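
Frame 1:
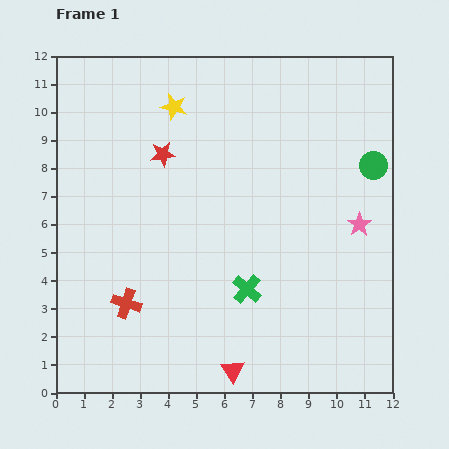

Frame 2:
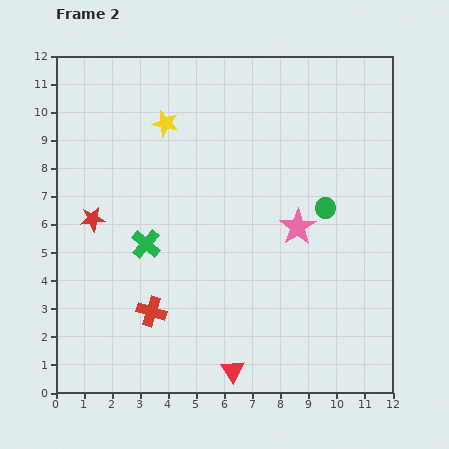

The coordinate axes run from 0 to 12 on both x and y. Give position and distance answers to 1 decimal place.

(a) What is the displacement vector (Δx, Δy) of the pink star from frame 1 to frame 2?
(-2.2, -0.1)

The pink star was at (10.8, 6.0) in frame 1 and (8.6, 5.9) in frame 2.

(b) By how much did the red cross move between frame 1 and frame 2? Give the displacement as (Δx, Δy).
(0.9, -0.3)

The red cross was at (2.5, 3.2) in frame 1 and (3.4, 2.9) in frame 2.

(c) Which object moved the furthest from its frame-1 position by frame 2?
the green cross

(moved 3.9; next 3.4)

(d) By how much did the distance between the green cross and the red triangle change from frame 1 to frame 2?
+2.6

Distance in frame 1: 2.9. Distance in frame 2: 5.5.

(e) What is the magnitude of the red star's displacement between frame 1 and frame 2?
3.4

The red star moved from (3.8, 8.5) to (1.3, 6.2), a distance of √(2.5² + 2.3²) ≈ 3.4.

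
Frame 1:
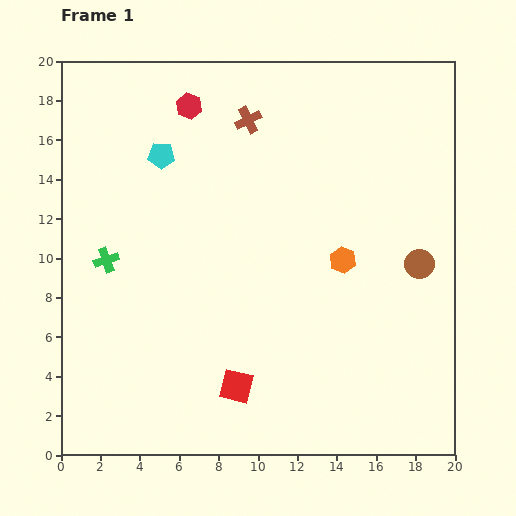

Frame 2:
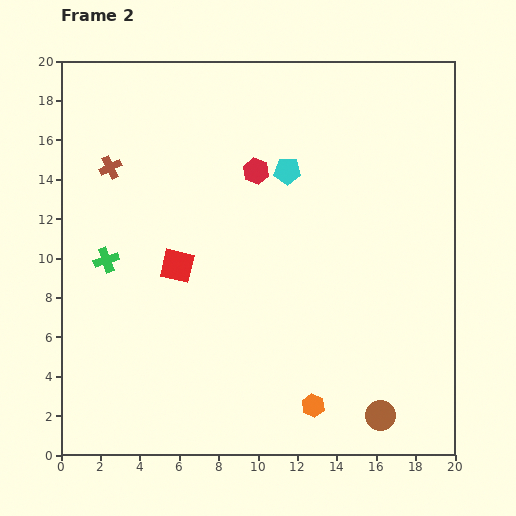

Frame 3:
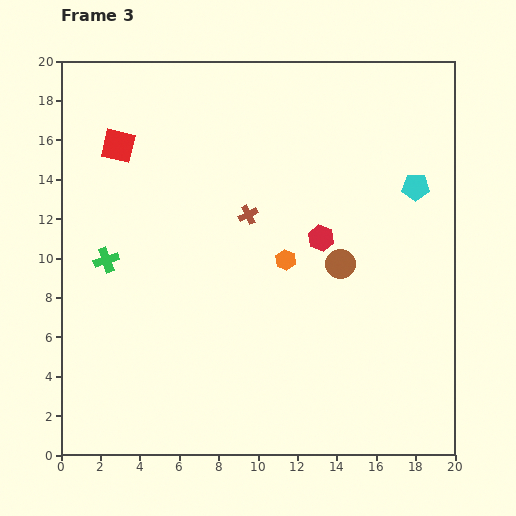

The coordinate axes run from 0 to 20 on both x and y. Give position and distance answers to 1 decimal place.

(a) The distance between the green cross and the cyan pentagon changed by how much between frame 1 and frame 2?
+4.2

Distance in frame 1: 6.0. Distance in frame 2: 10.2.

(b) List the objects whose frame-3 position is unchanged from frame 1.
the green cross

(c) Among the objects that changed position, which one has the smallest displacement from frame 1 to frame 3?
the orange hexagon

(moved 2.9)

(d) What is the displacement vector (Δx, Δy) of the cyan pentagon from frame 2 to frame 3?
(6.5, -0.8)

The cyan pentagon was at (11.5, 14.4) in frame 2 and (18.0, 13.6) in frame 3.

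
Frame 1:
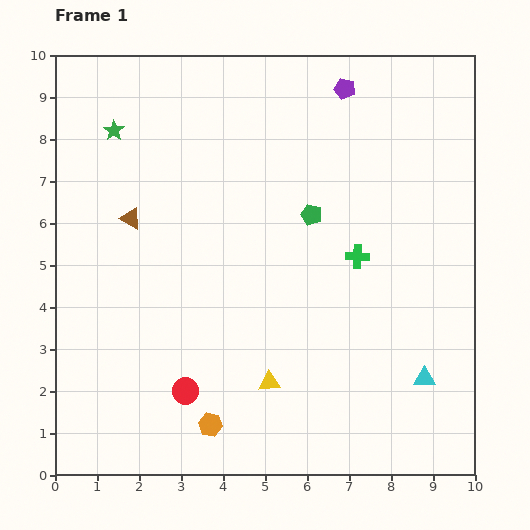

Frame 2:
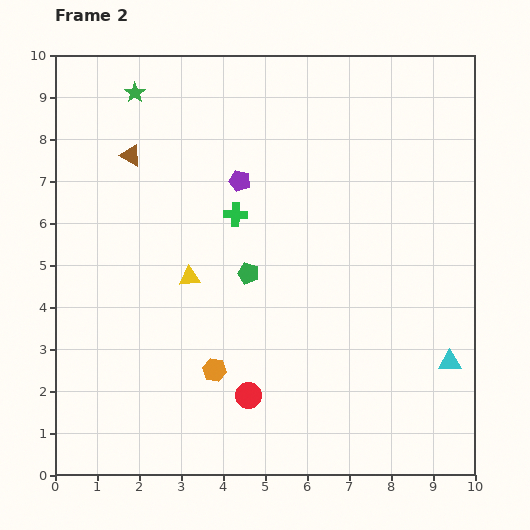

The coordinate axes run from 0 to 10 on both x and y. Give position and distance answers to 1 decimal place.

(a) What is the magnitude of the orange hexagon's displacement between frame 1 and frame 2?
1.3

The orange hexagon moved from (3.7, 1.2) to (3.8, 2.5), a distance of √(0.1² + 1.3²) ≈ 1.3.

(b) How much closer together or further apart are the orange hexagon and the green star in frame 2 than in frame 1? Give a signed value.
-0.5

Distance in frame 1: 7.4. Distance in frame 2: 6.9.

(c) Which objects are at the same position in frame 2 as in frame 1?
none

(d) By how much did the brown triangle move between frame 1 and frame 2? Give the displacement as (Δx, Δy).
(0.0, 1.5)

The brown triangle was at (1.8, 6.1) in frame 1 and (1.8, 7.6) in frame 2.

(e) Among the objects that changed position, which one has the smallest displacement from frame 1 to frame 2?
the cyan triangle

(moved 0.7)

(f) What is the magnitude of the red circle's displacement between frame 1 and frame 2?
1.5

The red circle moved from (3.1, 2.0) to (4.6, 1.9), a distance of √(1.5² + 0.1²) ≈ 1.5.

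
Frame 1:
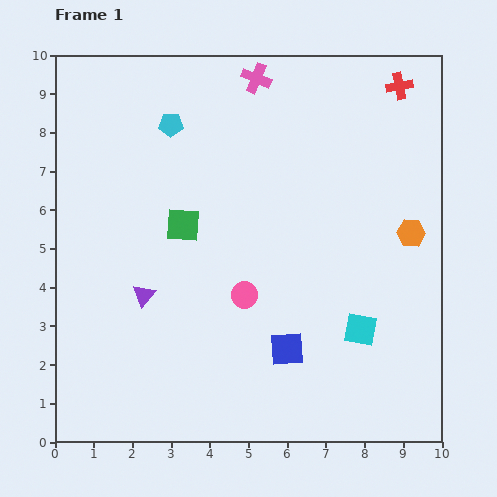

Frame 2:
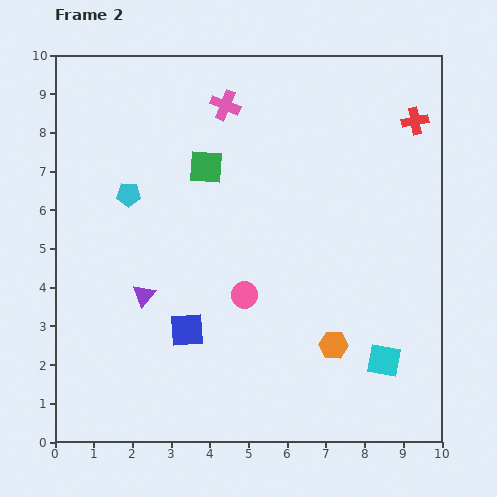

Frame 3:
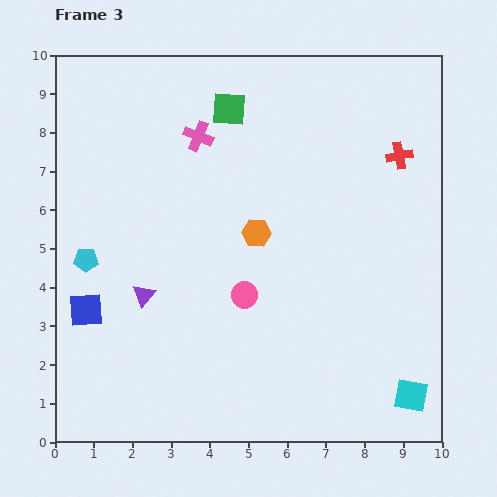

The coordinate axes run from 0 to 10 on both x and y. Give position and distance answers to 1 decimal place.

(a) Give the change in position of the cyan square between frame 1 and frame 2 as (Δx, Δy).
(0.6, -0.8)

The cyan square was at (7.9, 2.9) in frame 1 and (8.5, 2.1) in frame 2.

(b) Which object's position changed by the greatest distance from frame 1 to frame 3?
the blue square

(moved 5.3; next 4.1)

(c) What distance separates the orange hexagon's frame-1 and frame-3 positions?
4.0

The orange hexagon moved from (9.2, 5.4) to (5.2, 5.4), a distance of √(4.0² + 0.0²) ≈ 4.0.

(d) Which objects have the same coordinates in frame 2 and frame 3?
the pink circle, the purple triangle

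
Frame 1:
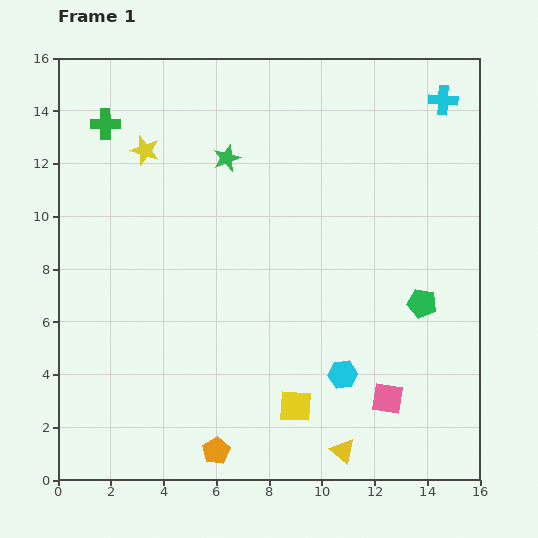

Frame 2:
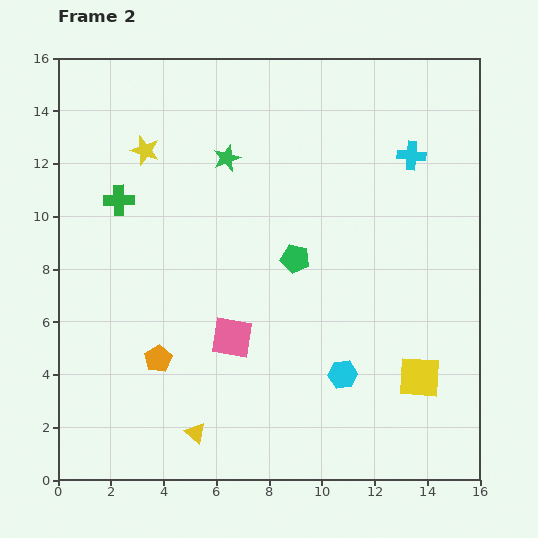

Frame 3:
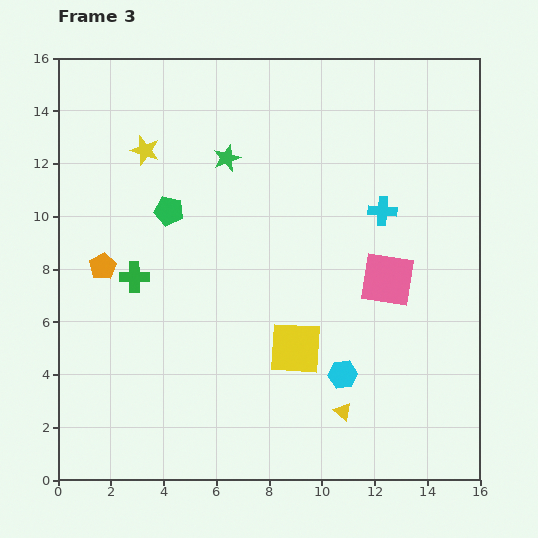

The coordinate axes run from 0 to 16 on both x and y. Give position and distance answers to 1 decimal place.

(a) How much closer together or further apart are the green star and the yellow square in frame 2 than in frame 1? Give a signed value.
+1.3

Distance in frame 1: 9.8. Distance in frame 2: 11.1.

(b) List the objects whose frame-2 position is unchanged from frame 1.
the yellow star, the cyan hexagon, the green star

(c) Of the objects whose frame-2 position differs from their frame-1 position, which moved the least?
the cyan cross

(moved 2.4)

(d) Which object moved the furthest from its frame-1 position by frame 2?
the pink square

(moved 6.3; next 5.6)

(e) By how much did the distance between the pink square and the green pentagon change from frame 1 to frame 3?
+4.9

Distance in frame 1: 3.8. Distance in frame 3: 8.7.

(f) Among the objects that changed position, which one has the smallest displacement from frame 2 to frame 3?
the cyan cross

(moved 2.4)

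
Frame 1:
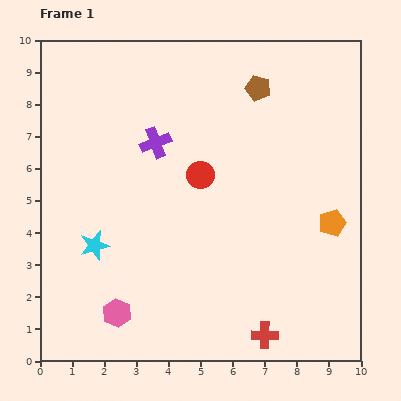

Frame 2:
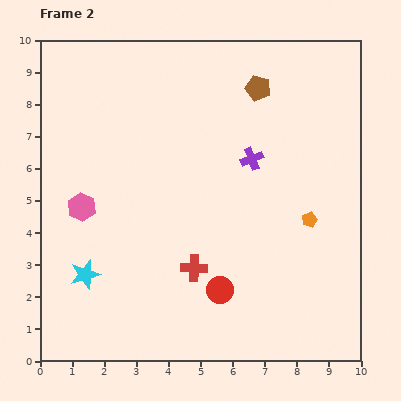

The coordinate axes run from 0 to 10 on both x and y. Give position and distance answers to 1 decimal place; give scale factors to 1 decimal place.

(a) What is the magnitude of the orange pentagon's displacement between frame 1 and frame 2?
0.7

The orange pentagon moved from (9.1, 4.3) to (8.4, 4.4), a distance of √(0.7² + 0.1²) ≈ 0.7.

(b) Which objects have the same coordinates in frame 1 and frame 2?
the brown pentagon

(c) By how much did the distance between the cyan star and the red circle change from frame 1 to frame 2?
+0.2

Distance in frame 1: 4.0. Distance in frame 2: 4.2.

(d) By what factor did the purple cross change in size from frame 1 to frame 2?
0.7×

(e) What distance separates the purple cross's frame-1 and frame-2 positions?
3.0

The purple cross moved from (3.6, 6.8) to (6.6, 6.3), a distance of √(3.0² + 0.5²) ≈ 3.0.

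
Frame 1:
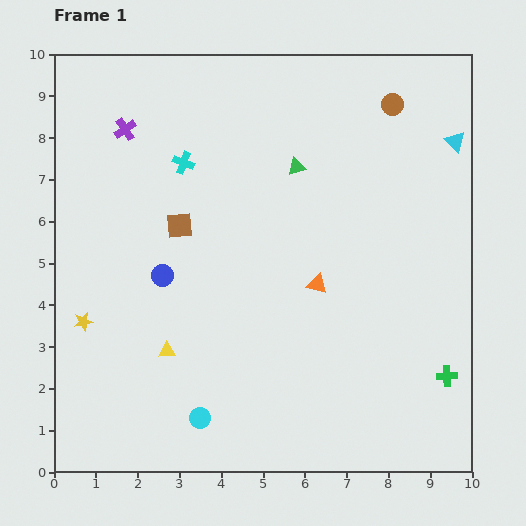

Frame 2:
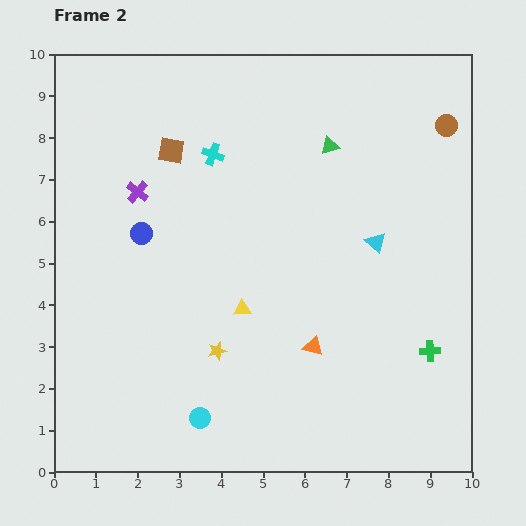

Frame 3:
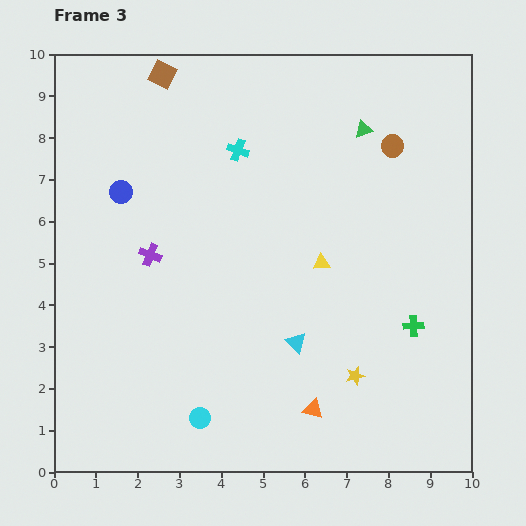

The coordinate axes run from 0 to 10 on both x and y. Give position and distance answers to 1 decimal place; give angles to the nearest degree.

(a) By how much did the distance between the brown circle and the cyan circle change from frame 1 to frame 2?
+0.4

Distance in frame 1: 8.8. Distance in frame 2: 9.2.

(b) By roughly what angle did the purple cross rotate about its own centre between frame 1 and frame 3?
35° counter-clockwise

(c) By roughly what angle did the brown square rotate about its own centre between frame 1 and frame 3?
33° clockwise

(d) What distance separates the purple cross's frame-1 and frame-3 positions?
3.1

The purple cross moved from (1.7, 8.2) to (2.3, 5.2), a distance of √(0.6² + 3.0²) ≈ 3.1.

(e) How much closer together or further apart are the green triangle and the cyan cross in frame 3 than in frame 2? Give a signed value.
+0.2

Distance in frame 2: 2.8. Distance in frame 3: 3.0.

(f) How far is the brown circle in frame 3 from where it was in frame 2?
1.4

The brown circle moved from (9.4, 8.3) to (8.1, 7.8), a distance of √(1.3² + 0.5²) ≈ 1.4.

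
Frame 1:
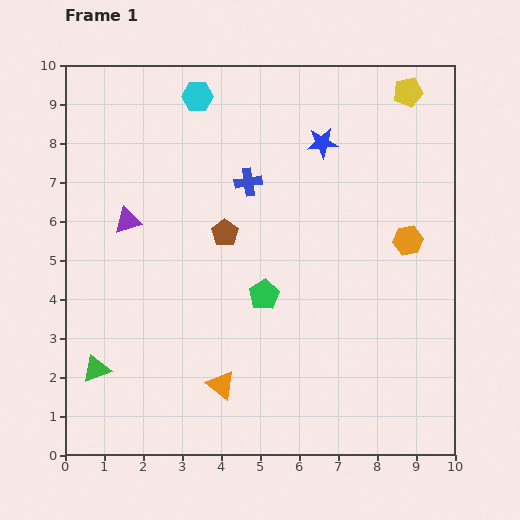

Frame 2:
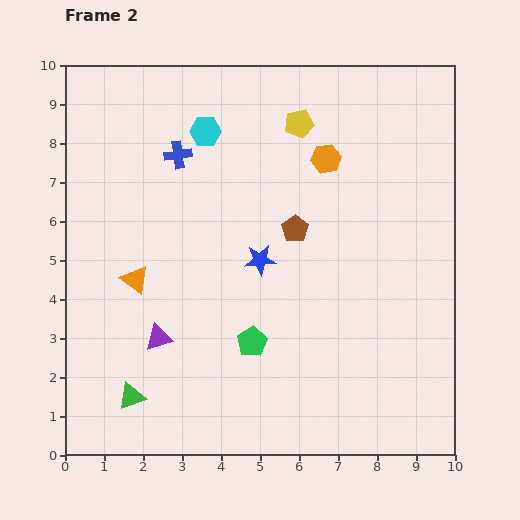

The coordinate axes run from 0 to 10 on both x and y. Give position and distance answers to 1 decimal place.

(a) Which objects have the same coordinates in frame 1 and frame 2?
none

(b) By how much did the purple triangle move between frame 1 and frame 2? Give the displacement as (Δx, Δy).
(0.8, -3.0)

The purple triangle was at (1.6, 6.0) in frame 1 and (2.4, 3.0) in frame 2.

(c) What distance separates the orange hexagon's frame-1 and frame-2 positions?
3.0

The orange hexagon moved from (8.8, 5.5) to (6.7, 7.6), a distance of √(2.1² + 2.1²) ≈ 3.0.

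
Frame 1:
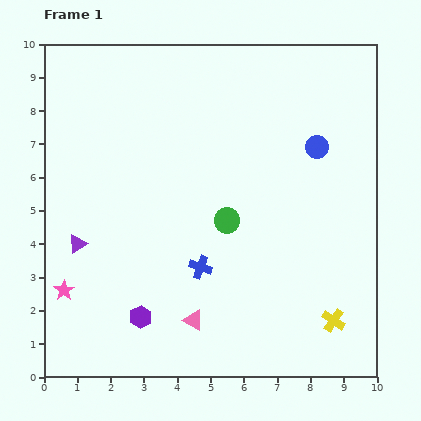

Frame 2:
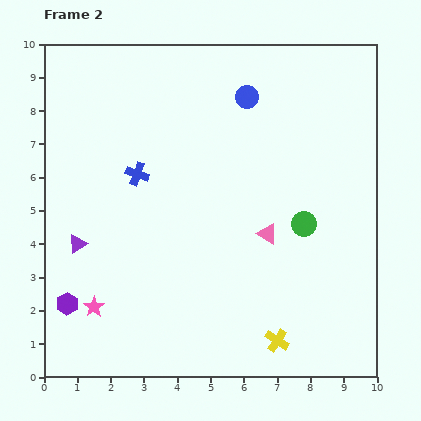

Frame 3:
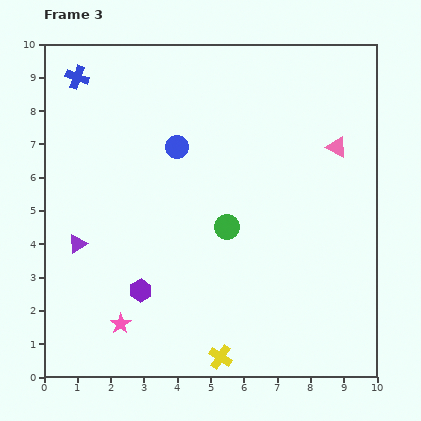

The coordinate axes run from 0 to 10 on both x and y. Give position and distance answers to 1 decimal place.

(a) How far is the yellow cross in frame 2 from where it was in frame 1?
1.8

The yellow cross moved from (8.7, 1.7) to (7.0, 1.1), a distance of √(1.7² + 0.6²) ≈ 1.8.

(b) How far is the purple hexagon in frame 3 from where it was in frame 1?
0.8

The purple hexagon moved from (2.9, 1.8) to (2.9, 2.6), a distance of √(0.0² + 0.8²) ≈ 0.8.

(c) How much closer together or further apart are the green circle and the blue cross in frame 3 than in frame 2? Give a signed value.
+1.2

Distance in frame 2: 5.2. Distance in frame 3: 6.4.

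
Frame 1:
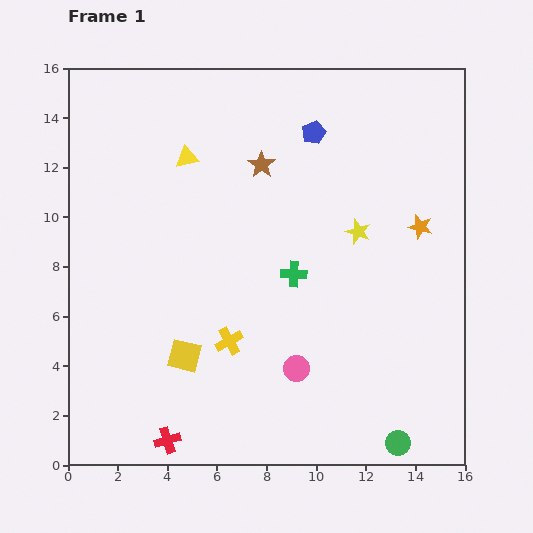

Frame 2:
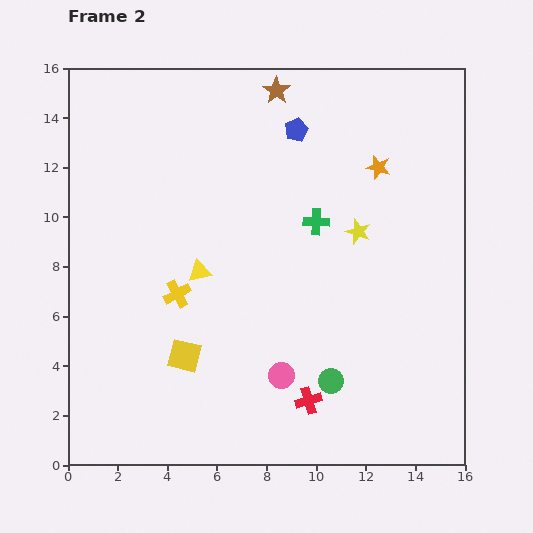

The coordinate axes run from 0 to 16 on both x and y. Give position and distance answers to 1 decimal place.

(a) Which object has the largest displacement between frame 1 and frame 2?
the red cross

(moved 5.9; next 4.6)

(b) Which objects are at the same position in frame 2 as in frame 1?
the yellow square, the yellow star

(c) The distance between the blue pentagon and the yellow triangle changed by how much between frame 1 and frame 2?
+1.7

Distance in frame 1: 5.2. Distance in frame 2: 6.9.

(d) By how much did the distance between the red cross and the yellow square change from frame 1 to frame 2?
+1.8

Distance in frame 1: 3.5. Distance in frame 2: 5.3.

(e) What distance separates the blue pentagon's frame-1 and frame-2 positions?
0.7

The blue pentagon moved from (9.9, 13.4) to (9.2, 13.5), a distance of √(0.7² + 0.1²) ≈ 0.7.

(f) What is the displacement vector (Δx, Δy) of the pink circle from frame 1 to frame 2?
(-0.6, -0.3)

The pink circle was at (9.2, 3.9) in frame 1 and (8.6, 3.6) in frame 2.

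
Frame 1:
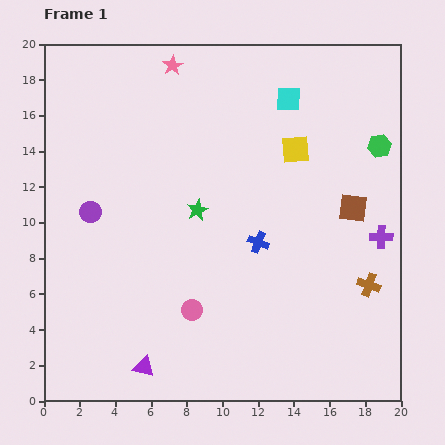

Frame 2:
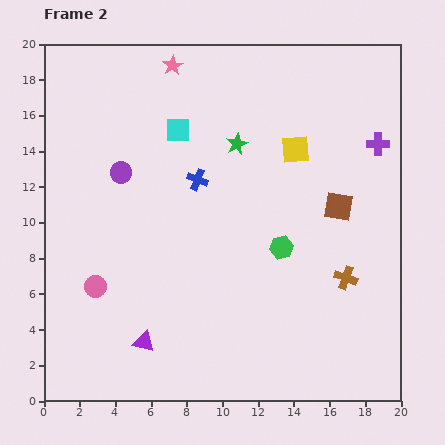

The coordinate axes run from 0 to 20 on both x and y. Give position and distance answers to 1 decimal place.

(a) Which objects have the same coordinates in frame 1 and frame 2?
the yellow square, the pink star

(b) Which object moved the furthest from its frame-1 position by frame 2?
the green hexagon

(moved 7.9; next 6.4)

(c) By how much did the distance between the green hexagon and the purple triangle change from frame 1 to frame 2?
-8.8

Distance in frame 1: 18.1. Distance in frame 2: 9.3.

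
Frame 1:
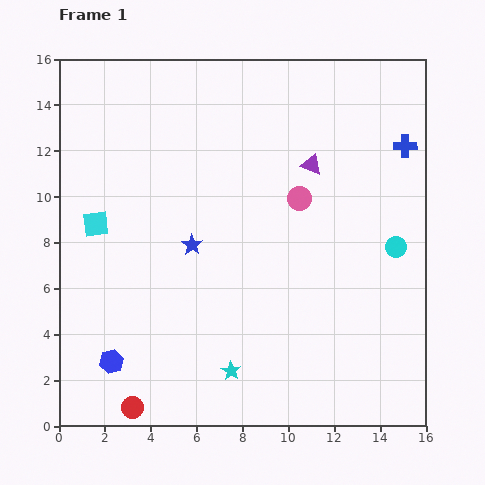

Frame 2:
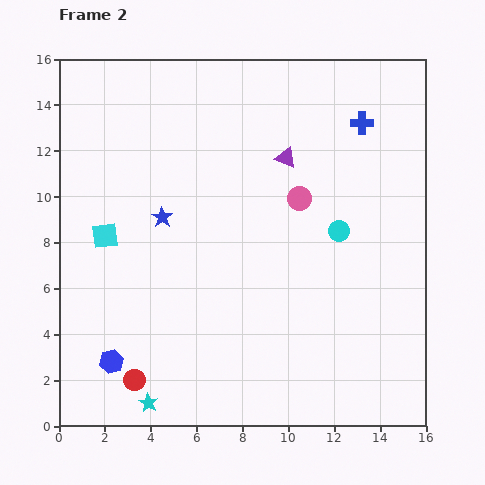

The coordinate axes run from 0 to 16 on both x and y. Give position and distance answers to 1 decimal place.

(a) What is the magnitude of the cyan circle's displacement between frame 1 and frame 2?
2.6

The cyan circle moved from (14.7, 7.8) to (12.2, 8.5), a distance of √(2.5² + 0.7²) ≈ 2.6.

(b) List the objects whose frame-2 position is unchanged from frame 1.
the blue hexagon, the pink circle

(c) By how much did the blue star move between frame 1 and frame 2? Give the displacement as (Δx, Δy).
(-1.3, 1.2)

The blue star was at (5.8, 7.9) in frame 1 and (4.5, 9.1) in frame 2.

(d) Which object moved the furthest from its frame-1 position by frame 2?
the cyan star

(moved 3.9; next 2.6)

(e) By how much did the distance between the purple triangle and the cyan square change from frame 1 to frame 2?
-1.2

Distance in frame 1: 9.8. Distance in frame 2: 8.6.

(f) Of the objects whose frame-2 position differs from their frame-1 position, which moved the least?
the cyan square

(moved 0.6)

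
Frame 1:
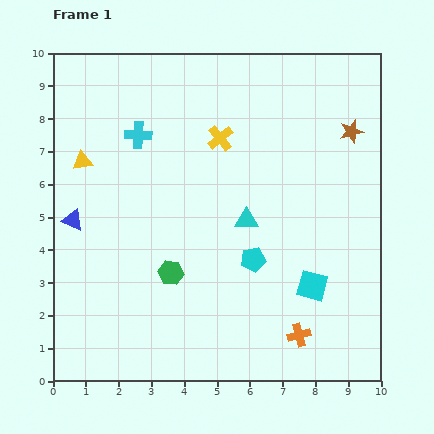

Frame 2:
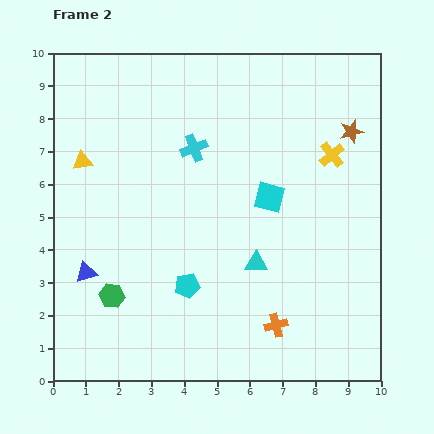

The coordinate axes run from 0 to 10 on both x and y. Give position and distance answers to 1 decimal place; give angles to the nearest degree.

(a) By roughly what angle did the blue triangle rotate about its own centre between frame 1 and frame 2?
39° counter-clockwise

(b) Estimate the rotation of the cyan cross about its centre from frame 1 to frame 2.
24° counter-clockwise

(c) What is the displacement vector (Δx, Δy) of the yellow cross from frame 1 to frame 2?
(3.4, -0.5)

The yellow cross was at (5.1, 7.4) in frame 1 and (8.5, 6.9) in frame 2.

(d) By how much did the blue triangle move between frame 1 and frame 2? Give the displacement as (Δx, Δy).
(0.4, -1.6)

The blue triangle was at (0.6, 4.9) in frame 1 and (1.0, 3.3) in frame 2.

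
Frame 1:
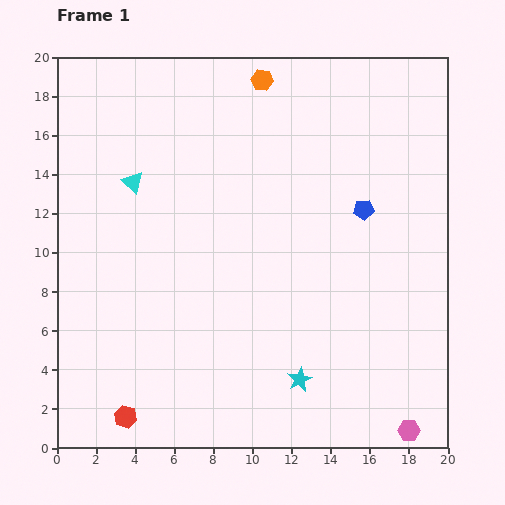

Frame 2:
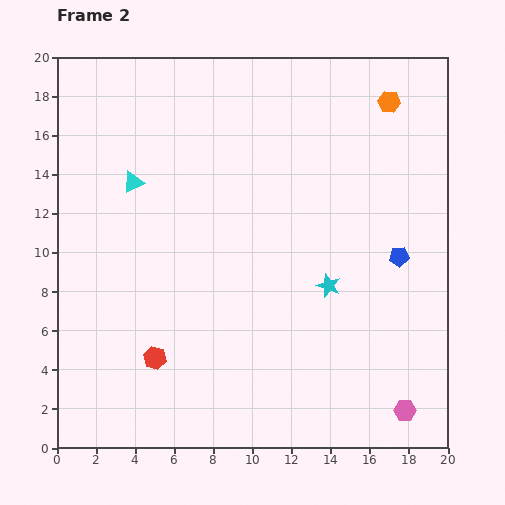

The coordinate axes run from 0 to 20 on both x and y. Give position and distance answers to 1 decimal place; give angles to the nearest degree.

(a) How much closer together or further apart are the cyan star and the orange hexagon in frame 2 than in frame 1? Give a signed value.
-5.5

Distance in frame 1: 15.4. Distance in frame 2: 9.9.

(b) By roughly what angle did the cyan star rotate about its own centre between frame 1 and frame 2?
24° counter-clockwise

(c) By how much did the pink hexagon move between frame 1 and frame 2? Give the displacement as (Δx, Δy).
(-0.2, 1.0)

The pink hexagon was at (18.0, 0.9) in frame 1 and (17.8, 1.9) in frame 2.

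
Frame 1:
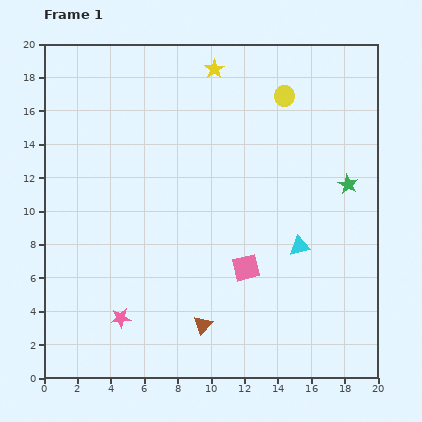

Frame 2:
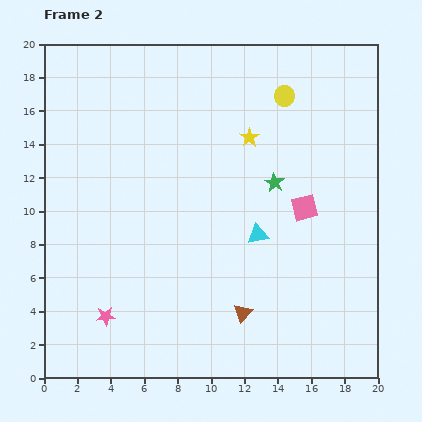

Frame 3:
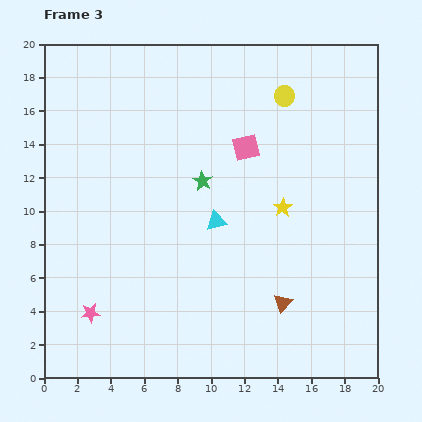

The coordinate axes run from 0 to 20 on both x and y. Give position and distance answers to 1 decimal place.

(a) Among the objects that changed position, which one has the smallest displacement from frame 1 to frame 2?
the pink star

(moved 0.9)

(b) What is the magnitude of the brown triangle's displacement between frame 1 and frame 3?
5.0

The brown triangle moved from (9.5, 3.2) to (14.3, 4.5), a distance of √(4.8² + 1.3²) ≈ 5.0.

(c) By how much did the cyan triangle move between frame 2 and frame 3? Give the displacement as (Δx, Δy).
(-2.5, 0.8)

The cyan triangle was at (12.8, 8.6) in frame 2 and (10.3, 9.4) in frame 3.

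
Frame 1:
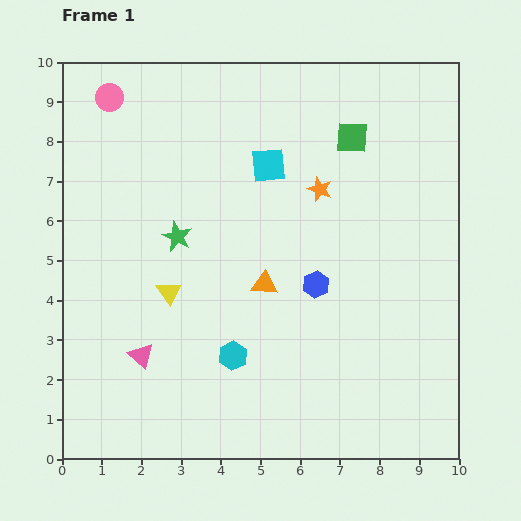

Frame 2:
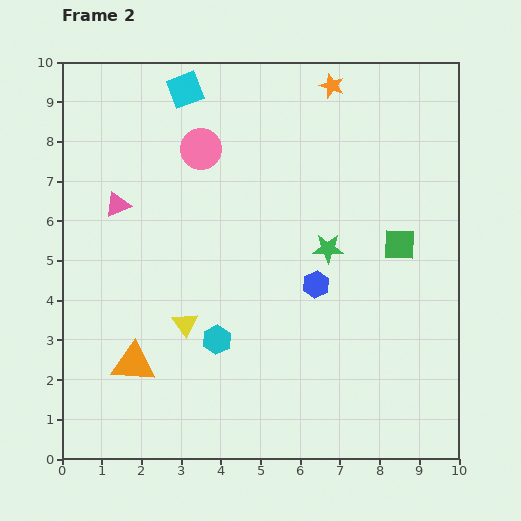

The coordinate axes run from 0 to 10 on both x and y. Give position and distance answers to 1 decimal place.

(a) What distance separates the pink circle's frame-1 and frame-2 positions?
2.6

The pink circle moved from (1.2, 9.1) to (3.5, 7.8), a distance of √(2.3² + 1.3²) ≈ 2.6.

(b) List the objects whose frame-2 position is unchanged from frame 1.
the blue hexagon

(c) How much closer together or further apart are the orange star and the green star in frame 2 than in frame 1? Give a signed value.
+0.3

Distance in frame 1: 3.8. Distance in frame 2: 4.1.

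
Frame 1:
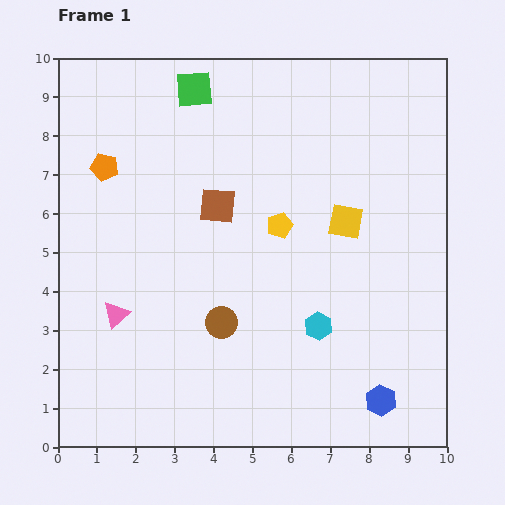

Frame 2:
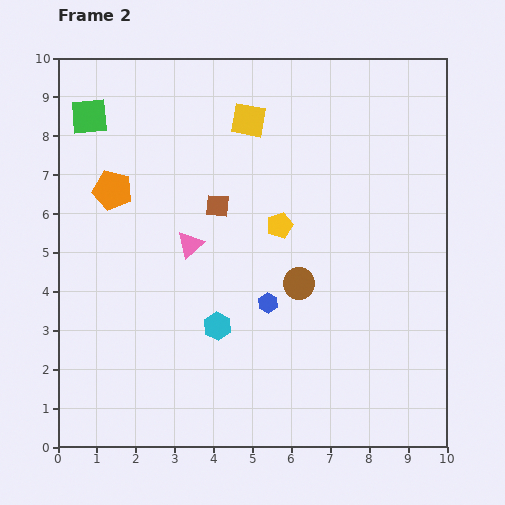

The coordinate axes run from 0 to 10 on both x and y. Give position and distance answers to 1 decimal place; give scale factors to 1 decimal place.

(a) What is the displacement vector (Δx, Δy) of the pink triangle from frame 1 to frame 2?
(1.9, 1.8)

The pink triangle was at (1.5, 3.4) in frame 1 and (3.4, 5.2) in frame 2.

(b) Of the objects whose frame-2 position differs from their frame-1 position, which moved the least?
the orange pentagon

(moved 0.6)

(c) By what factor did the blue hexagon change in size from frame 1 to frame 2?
0.7×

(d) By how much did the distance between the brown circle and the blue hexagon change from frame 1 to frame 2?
-3.7

Distance in frame 1: 4.6. Distance in frame 2: 0.9.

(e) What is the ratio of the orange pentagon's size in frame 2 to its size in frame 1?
1.4×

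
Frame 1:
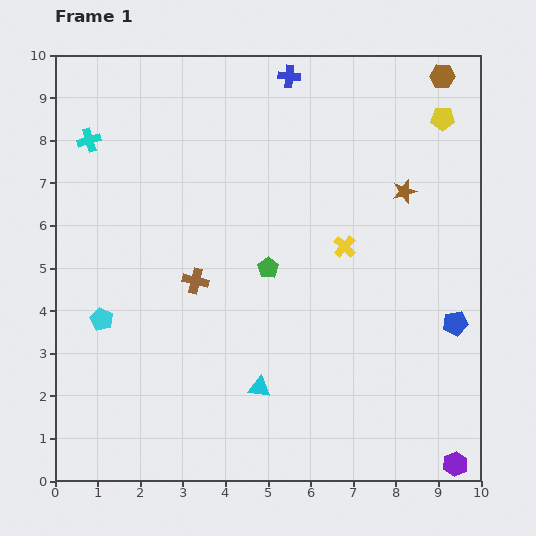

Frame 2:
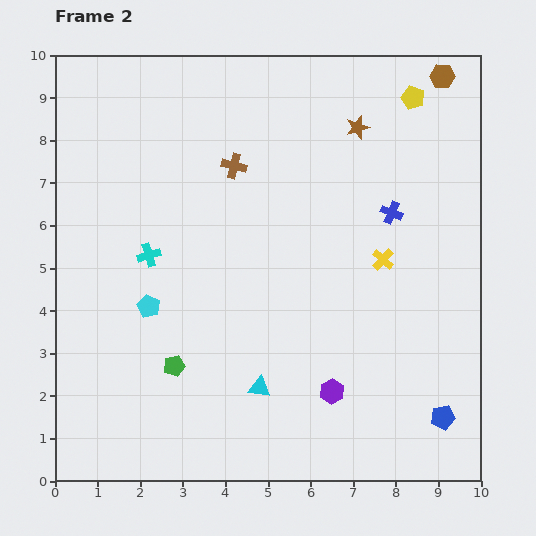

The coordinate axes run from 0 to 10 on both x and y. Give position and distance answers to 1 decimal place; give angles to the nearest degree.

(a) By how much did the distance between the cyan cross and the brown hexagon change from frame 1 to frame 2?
-0.3

Distance in frame 1: 8.4. Distance in frame 2: 8.1.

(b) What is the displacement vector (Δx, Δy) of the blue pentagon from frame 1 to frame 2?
(-0.3, -2.2)

The blue pentagon was at (9.4, 3.7) in frame 1 and (9.1, 1.5) in frame 2.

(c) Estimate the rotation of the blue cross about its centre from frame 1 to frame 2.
17° clockwise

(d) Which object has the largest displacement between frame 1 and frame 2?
the blue cross

(moved 4.0; next 3.4)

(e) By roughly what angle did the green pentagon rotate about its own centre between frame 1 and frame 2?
20° clockwise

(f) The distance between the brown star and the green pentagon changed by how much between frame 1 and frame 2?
+3.4

Distance in frame 1: 3.7. Distance in frame 2: 7.1.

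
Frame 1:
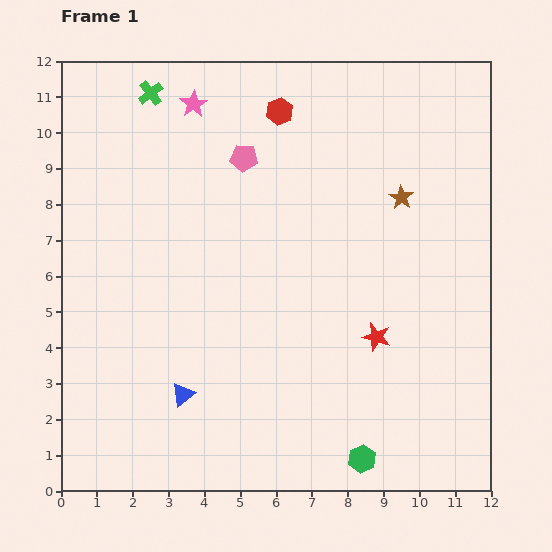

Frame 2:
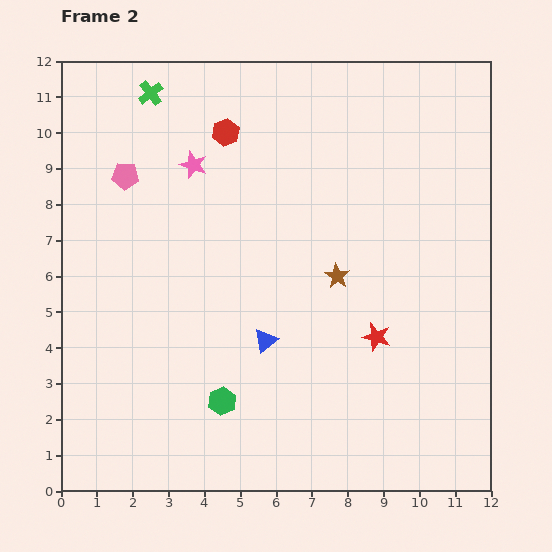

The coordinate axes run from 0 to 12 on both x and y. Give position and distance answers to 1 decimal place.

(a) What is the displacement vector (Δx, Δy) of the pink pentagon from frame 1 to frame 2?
(-3.3, -0.5)

The pink pentagon was at (5.1, 9.3) in frame 1 and (1.8, 8.8) in frame 2.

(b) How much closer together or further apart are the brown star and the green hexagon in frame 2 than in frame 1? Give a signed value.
-2.7

Distance in frame 1: 7.4. Distance in frame 2: 4.7.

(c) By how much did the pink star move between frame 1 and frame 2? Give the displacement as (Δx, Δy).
(0.0, -1.7)

The pink star was at (3.7, 10.8) in frame 1 and (3.7, 9.1) in frame 2.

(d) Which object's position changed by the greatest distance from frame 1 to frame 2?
the green hexagon

(moved 4.2; next 3.3)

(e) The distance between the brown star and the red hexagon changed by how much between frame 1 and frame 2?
+0.9

Distance in frame 1: 4.2. Distance in frame 2: 5.1.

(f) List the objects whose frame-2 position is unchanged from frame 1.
the red star, the green cross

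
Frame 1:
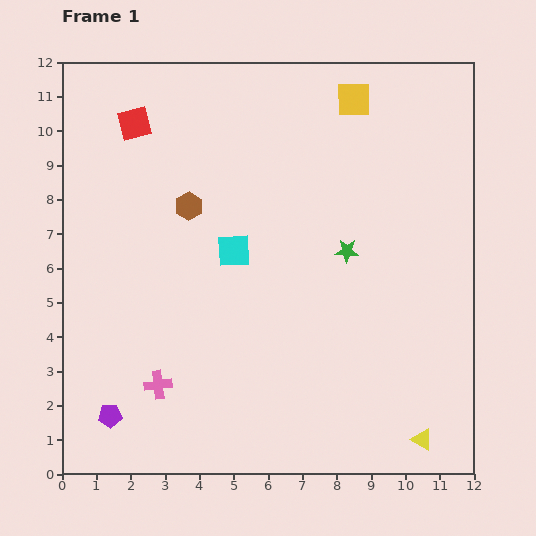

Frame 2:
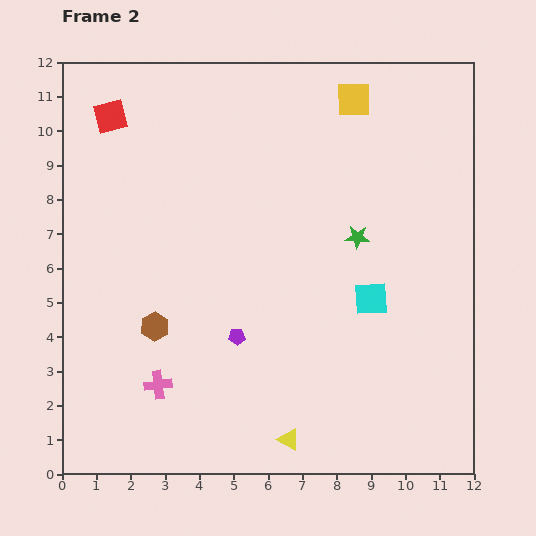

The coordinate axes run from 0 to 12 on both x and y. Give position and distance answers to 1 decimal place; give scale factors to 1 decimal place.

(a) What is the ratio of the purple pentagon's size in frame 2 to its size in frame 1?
0.7×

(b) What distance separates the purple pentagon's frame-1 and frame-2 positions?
4.4

The purple pentagon moved from (1.4, 1.7) to (5.1, 4.0), a distance of √(3.7² + 2.3²) ≈ 4.4.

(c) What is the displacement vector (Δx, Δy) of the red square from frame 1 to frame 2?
(-0.7, 0.2)

The red square was at (2.1, 10.2) in frame 1 and (1.4, 10.4) in frame 2.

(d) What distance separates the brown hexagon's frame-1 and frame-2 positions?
3.6

The brown hexagon moved from (3.7, 7.8) to (2.7, 4.3), a distance of √(1.0² + 3.5²) ≈ 3.6.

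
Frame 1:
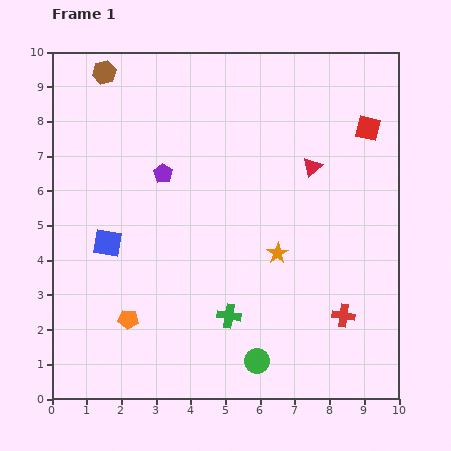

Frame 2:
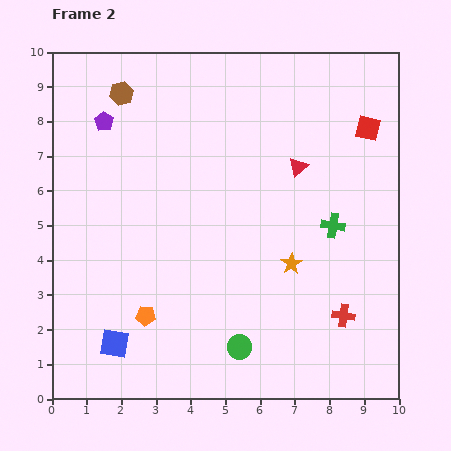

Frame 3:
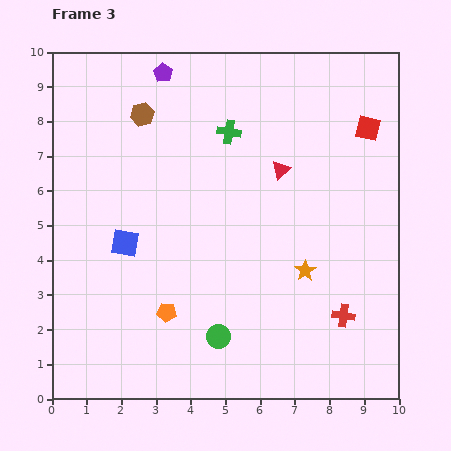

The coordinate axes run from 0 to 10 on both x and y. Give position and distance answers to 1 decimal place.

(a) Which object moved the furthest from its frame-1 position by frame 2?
the green cross

(moved 4.0; next 2.9)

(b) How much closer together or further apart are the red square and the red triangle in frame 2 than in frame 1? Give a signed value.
+0.4

Distance in frame 1: 1.9. Distance in frame 2: 2.3.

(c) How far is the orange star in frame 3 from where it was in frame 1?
0.9

The orange star moved from (6.5, 4.2) to (7.3, 3.7), a distance of √(0.8² + 0.5²) ≈ 0.9.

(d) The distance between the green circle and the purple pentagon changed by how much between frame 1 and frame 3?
+1.8

Distance in frame 1: 6.0. Distance in frame 3: 7.8.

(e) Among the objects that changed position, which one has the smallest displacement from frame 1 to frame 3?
the blue square

(moved 0.5)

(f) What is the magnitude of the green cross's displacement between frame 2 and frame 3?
4.0

The green cross moved from (8.1, 5.0) to (5.1, 7.7), a distance of √(3.0² + 2.7²) ≈ 4.0.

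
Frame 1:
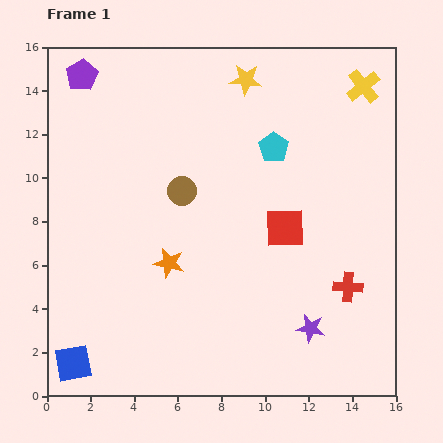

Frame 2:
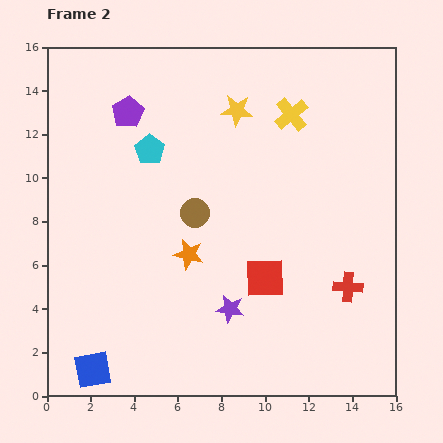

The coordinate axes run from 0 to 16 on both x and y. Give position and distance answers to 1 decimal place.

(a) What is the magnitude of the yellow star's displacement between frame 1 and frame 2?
1.5

The yellow star moved from (9.1, 14.5) to (8.7, 13.1), a distance of √(0.4² + 1.4²) ≈ 1.5.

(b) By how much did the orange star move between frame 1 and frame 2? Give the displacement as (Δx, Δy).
(0.9, 0.4)

The orange star was at (5.6, 6.1) in frame 1 and (6.5, 6.5) in frame 2.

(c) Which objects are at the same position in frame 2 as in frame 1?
the red cross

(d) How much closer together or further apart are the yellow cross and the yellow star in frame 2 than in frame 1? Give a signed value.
-2.9

Distance in frame 1: 5.4. Distance in frame 2: 2.5.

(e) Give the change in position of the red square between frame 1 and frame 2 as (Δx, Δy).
(-0.9, -2.3)

The red square was at (10.9, 7.7) in frame 1 and (10.0, 5.4) in frame 2.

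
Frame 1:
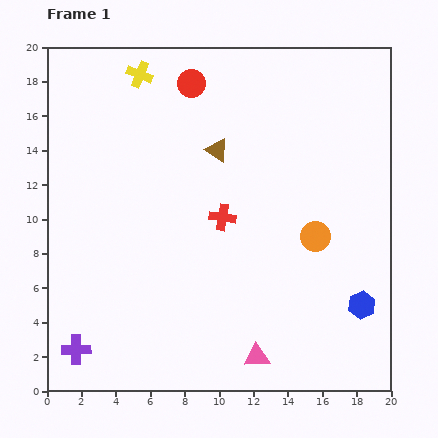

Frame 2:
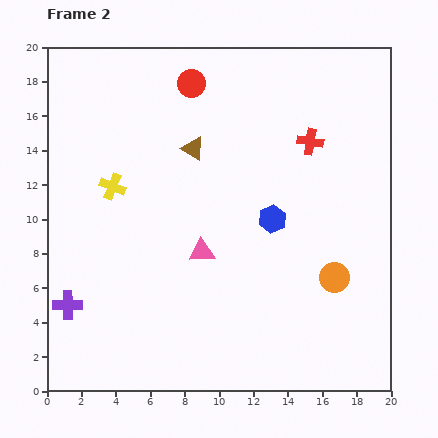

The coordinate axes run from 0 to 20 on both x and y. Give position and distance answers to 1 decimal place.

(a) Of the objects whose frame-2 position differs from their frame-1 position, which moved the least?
the brown triangle

(moved 1.4)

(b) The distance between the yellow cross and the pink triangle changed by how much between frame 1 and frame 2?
-11.4

Distance in frame 1: 17.8. Distance in frame 2: 6.4.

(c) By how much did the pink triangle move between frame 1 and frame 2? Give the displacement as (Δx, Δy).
(-3.2, 6.1)

The pink triangle was at (12.2, 2.0) in frame 1 and (9.0, 8.1) in frame 2.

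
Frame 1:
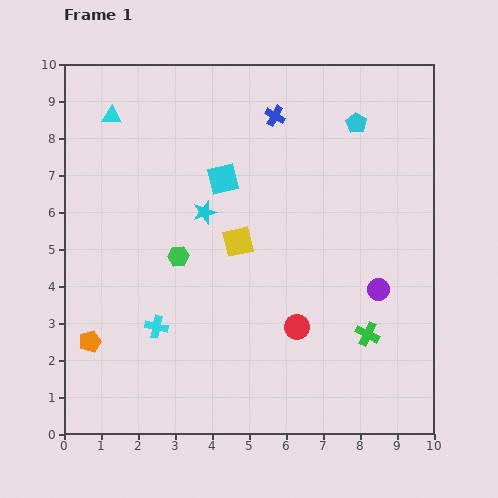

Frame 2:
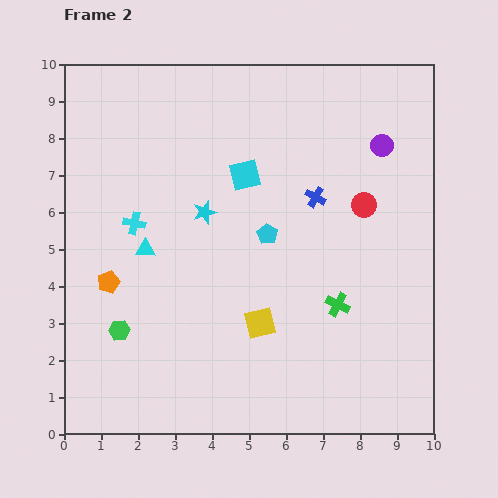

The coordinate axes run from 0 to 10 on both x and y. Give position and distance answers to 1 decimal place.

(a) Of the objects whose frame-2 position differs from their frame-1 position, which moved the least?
the cyan square

(moved 0.6)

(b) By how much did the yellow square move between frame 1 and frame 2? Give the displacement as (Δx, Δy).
(0.6, -2.2)

The yellow square was at (4.7, 5.2) in frame 1 and (5.3, 3.0) in frame 2.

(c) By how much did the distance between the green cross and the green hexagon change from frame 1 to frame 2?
+0.4

Distance in frame 1: 5.5. Distance in frame 2: 5.9.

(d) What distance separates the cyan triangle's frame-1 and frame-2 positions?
3.7

The cyan triangle moved from (1.3, 8.6) to (2.2, 5.0), a distance of √(0.9² + 3.6²) ≈ 3.7.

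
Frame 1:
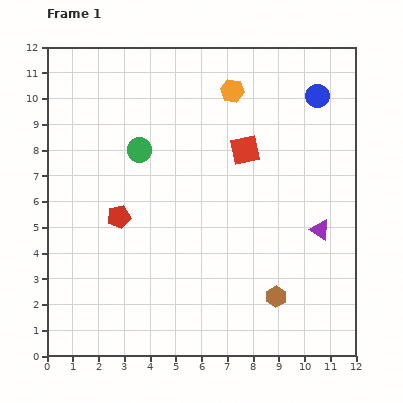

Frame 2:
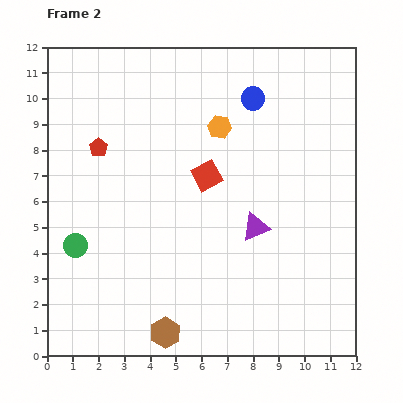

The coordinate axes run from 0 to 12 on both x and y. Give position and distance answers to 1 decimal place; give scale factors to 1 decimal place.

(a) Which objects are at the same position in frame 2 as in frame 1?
none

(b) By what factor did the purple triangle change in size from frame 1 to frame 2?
1.4×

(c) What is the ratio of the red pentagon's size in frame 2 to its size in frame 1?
0.8×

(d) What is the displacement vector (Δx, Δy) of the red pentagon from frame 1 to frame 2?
(-0.8, 2.7)

The red pentagon was at (2.8, 5.4) in frame 1 and (2.0, 8.1) in frame 2.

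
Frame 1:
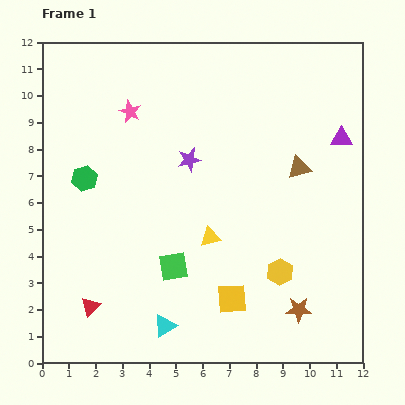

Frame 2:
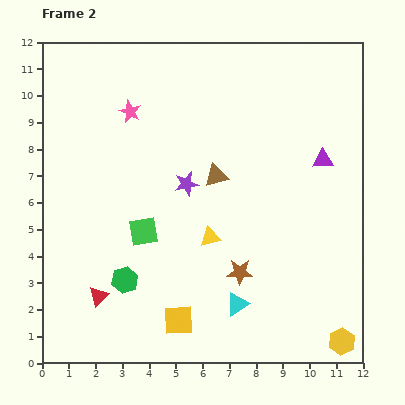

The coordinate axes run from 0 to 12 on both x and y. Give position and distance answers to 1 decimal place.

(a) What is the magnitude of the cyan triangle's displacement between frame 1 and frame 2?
2.8

The cyan triangle moved from (4.6, 1.4) to (7.3, 2.2), a distance of √(2.7² + 0.8²) ≈ 2.8.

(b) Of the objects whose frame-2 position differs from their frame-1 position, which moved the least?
the red triangle

(moved 0.5)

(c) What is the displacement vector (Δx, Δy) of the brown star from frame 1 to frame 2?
(-2.2, 1.4)

The brown star was at (9.6, 2.0) in frame 1 and (7.4, 3.4) in frame 2.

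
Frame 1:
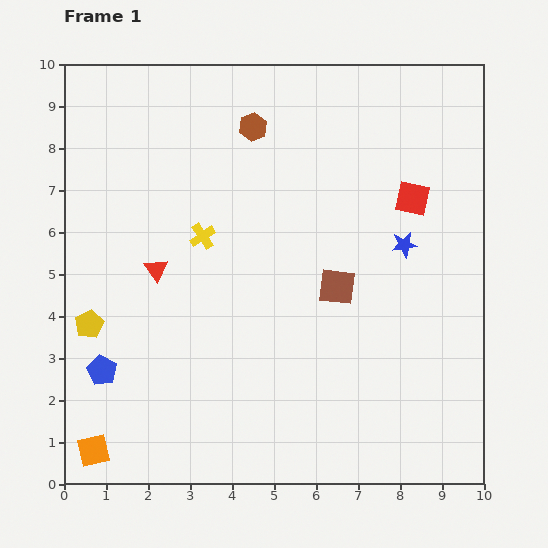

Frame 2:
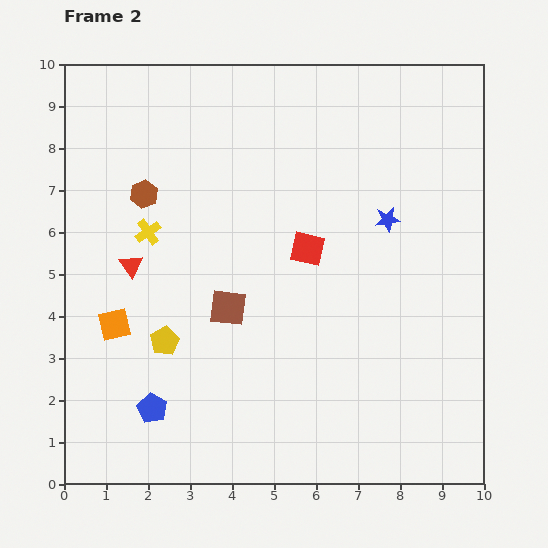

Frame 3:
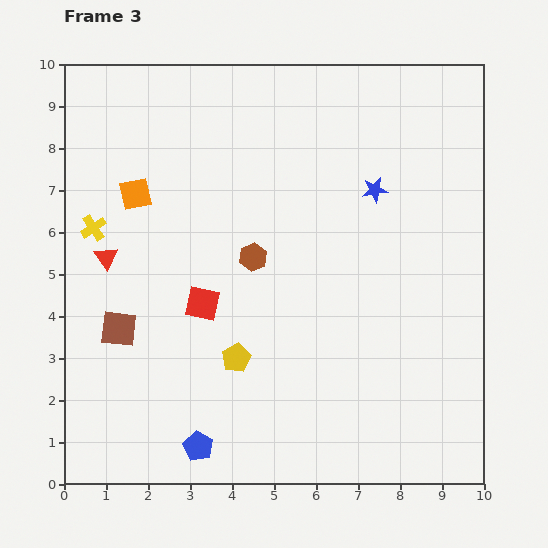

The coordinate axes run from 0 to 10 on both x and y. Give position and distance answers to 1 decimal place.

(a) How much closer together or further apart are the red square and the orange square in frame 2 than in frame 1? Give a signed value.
-4.8

Distance in frame 1: 9.7. Distance in frame 2: 4.9.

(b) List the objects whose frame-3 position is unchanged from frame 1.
none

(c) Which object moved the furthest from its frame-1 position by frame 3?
the orange square

(moved 6.2; next 5.6)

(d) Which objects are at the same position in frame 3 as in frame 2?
none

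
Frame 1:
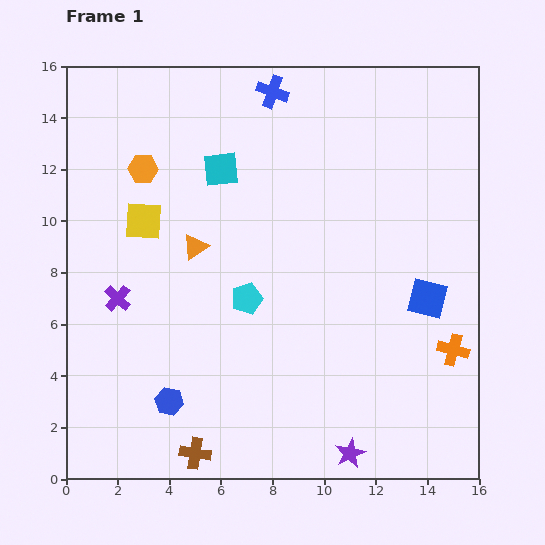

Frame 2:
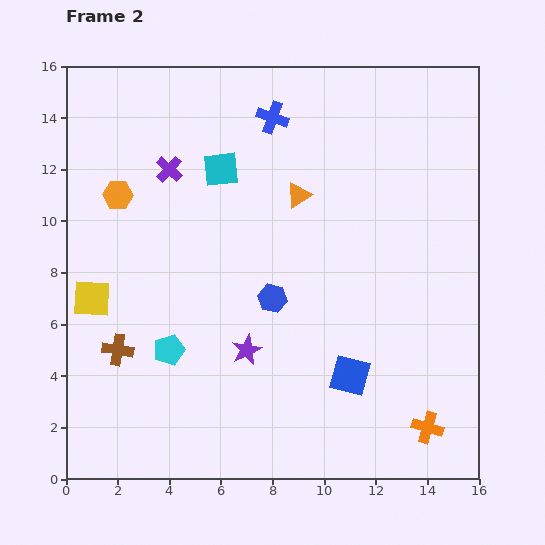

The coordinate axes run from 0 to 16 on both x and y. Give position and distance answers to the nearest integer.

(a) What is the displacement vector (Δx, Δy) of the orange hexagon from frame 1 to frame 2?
(-1, -1)

The orange hexagon was at (3, 12) in frame 1 and (2, 11) in frame 2.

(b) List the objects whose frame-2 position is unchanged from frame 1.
the cyan square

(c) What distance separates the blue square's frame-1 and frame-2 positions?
4

The blue square moved from (14, 7) to (11, 4), a distance of √(3² + 3²) ≈ 4.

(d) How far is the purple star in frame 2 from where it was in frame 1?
6

The purple star moved from (11, 1) to (7, 5), a distance of √(4² + 4²) ≈ 6.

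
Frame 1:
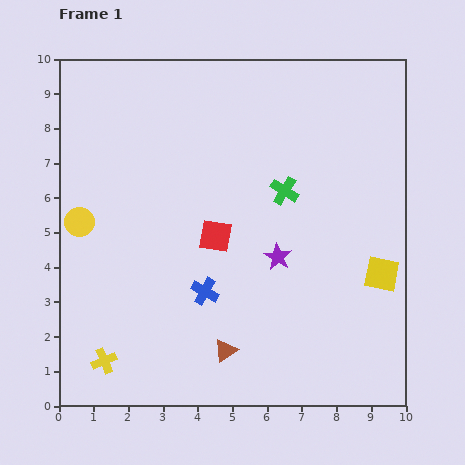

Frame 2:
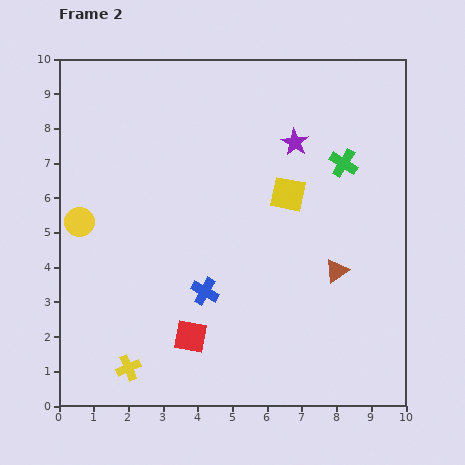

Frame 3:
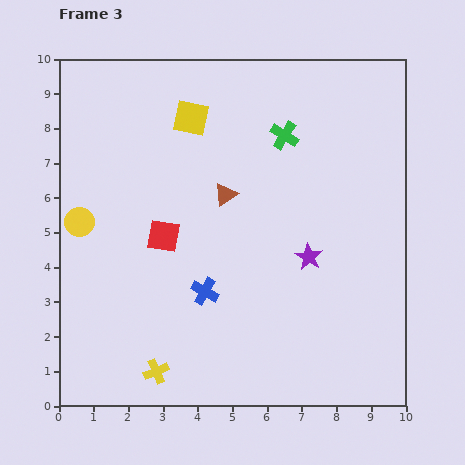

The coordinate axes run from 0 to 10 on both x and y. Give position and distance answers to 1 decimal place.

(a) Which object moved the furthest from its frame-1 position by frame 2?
the brown triangle

(moved 3.9; next 3.5)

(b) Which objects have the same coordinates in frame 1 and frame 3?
the blue cross, the yellow circle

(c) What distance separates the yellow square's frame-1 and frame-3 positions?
7.1

The yellow square moved from (9.3, 3.8) to (3.8, 8.3), a distance of √(5.5² + 4.5²) ≈ 7.1.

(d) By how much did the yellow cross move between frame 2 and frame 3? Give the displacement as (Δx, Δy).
(0.8, -0.1)

The yellow cross was at (2.0, 1.1) in frame 2 and (2.8, 1.0) in frame 3.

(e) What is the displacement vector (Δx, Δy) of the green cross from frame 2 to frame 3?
(-1.7, 0.8)

The green cross was at (8.2, 7.0) in frame 2 and (6.5, 7.8) in frame 3.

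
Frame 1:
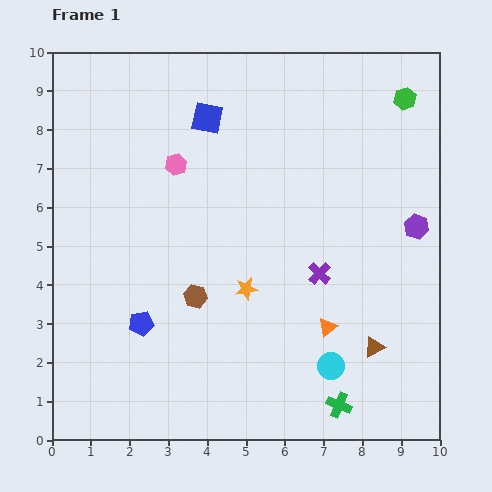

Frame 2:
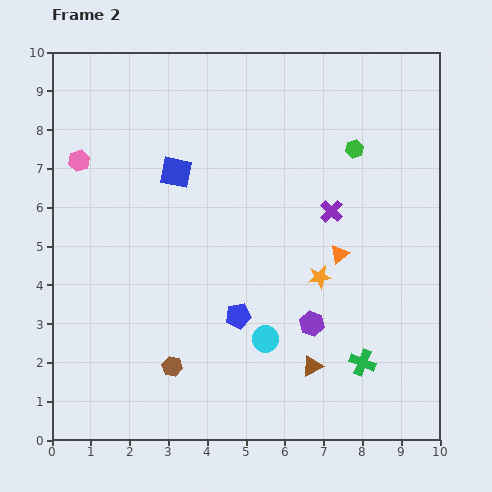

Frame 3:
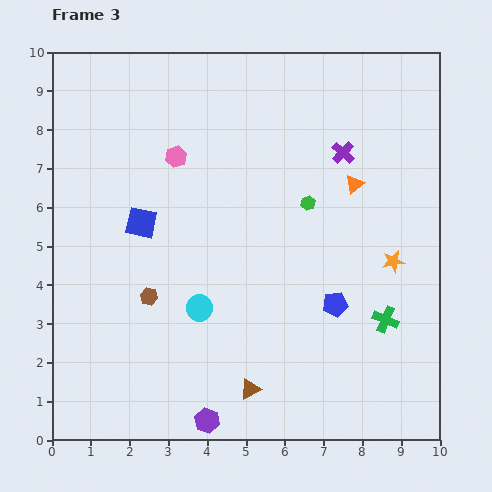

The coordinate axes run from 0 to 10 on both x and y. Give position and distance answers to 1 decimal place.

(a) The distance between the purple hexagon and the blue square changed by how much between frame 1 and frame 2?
-0.9

Distance in frame 1: 6.1. Distance in frame 2: 5.2.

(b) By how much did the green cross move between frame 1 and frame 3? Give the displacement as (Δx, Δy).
(1.2, 2.2)

The green cross was at (7.4, 0.9) in frame 1 and (8.6, 3.1) in frame 3.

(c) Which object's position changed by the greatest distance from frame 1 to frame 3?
the purple hexagon

(moved 7.4; next 5.0)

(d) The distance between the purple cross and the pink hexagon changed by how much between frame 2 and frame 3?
-2.3

Distance in frame 2: 6.6. Distance in frame 3: 4.3.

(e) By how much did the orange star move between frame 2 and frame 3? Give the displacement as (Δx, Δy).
(1.9, 0.4)

The orange star was at (6.9, 4.2) in frame 2 and (8.8, 4.6) in frame 3.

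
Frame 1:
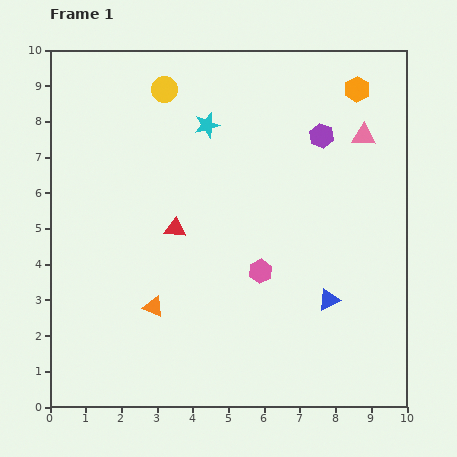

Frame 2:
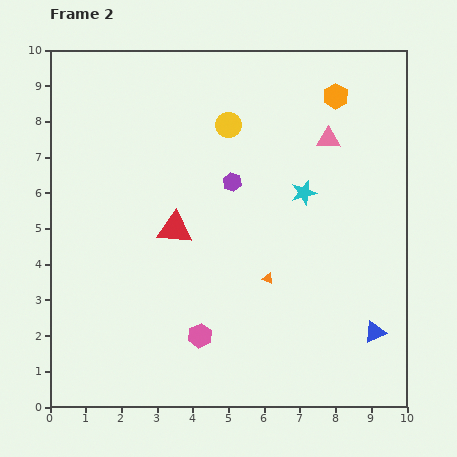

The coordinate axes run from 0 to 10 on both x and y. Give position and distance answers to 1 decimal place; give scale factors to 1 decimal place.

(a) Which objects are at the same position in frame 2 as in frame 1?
the red triangle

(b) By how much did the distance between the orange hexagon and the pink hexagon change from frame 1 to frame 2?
+1.9

Distance in frame 1: 5.8. Distance in frame 2: 7.7.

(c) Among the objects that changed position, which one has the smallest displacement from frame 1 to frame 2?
the orange hexagon

(moved 0.6)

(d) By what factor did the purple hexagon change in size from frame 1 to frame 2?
0.8×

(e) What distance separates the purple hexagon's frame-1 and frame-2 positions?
2.8

The purple hexagon moved from (7.6, 7.6) to (5.1, 6.3), a distance of √(2.5² + 1.3²) ≈ 2.8.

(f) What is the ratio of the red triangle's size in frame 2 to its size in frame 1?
1.6×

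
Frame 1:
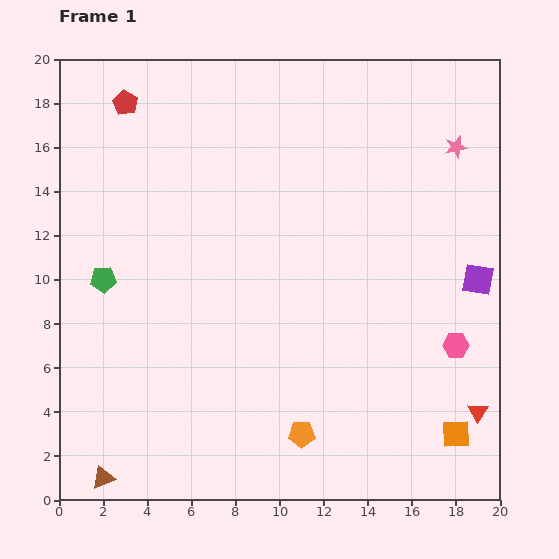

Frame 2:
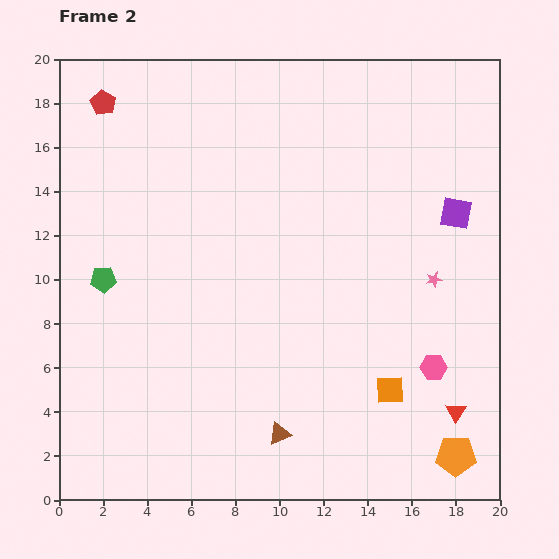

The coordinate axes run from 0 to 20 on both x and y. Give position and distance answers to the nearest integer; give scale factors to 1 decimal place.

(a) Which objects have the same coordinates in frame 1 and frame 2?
the green pentagon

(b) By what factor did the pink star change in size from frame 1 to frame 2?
0.7×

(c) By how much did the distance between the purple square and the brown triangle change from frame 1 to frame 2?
-6

Distance in frame 1: 19. Distance in frame 2: 13.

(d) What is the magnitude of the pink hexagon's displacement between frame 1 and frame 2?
1

The pink hexagon moved from (18, 7) to (17, 6), a distance of √(1² + 1²) ≈ 1.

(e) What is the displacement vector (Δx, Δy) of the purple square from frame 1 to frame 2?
(-1, 3)

The purple square was at (19, 10) in frame 1 and (18, 13) in frame 2.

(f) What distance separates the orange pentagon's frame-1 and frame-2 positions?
7

The orange pentagon moved from (11, 3) to (18, 2), a distance of √(7² + 1²) ≈ 7.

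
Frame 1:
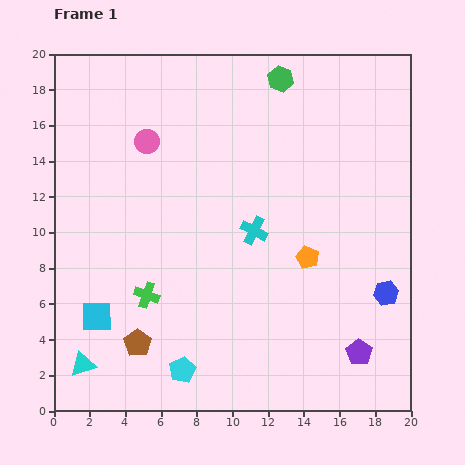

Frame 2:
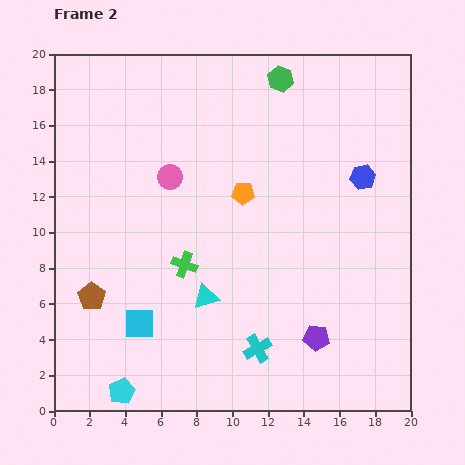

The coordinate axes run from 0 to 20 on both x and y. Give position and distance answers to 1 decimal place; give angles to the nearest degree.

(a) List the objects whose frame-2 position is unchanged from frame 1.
the green hexagon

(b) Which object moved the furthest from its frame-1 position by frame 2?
the cyan triangle

(moved 7.9; next 6.6)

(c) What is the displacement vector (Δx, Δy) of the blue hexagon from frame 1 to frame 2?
(-1.3, 6.5)

The blue hexagon was at (18.6, 6.6) in frame 1 and (17.3, 13.1) in frame 2.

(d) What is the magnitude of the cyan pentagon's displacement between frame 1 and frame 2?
3.6

The cyan pentagon moved from (7.2, 2.3) to (3.8, 1.1), a distance of √(3.4² + 1.2²) ≈ 3.6.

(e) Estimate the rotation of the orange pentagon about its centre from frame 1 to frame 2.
22° counter-clockwise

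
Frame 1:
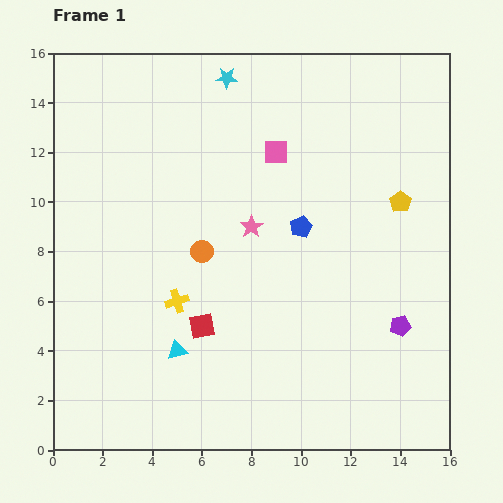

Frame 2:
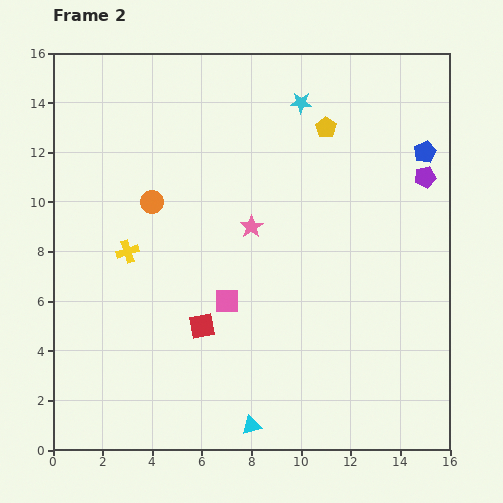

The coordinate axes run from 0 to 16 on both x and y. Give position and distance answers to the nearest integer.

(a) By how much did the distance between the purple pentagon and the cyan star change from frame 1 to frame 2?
-6

Distance in frame 1: 12. Distance in frame 2: 6.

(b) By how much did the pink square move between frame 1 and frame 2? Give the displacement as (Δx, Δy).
(-2, -6)

The pink square was at (9, 12) in frame 1 and (7, 6) in frame 2.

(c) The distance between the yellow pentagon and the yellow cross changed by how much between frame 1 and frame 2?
-1

Distance in frame 1: 10. Distance in frame 2: 9.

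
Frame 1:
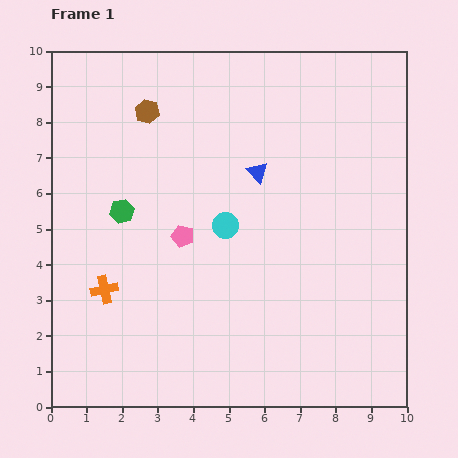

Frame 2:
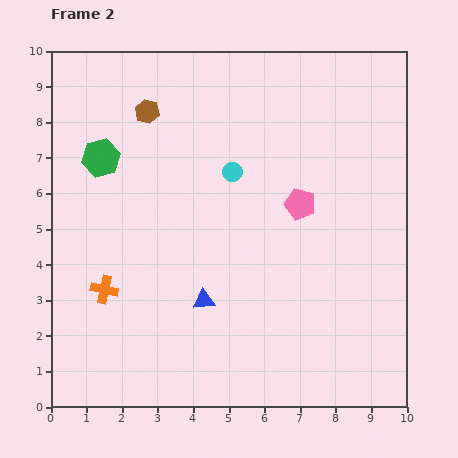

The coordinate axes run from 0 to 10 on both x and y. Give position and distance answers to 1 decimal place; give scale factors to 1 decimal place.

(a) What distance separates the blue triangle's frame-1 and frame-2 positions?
3.9

The blue triangle moved from (5.8, 6.6) to (4.3, 3.0), a distance of √(1.5² + 3.6²) ≈ 3.9.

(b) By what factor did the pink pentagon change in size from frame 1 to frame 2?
1.4×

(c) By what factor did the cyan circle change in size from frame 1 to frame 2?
0.8×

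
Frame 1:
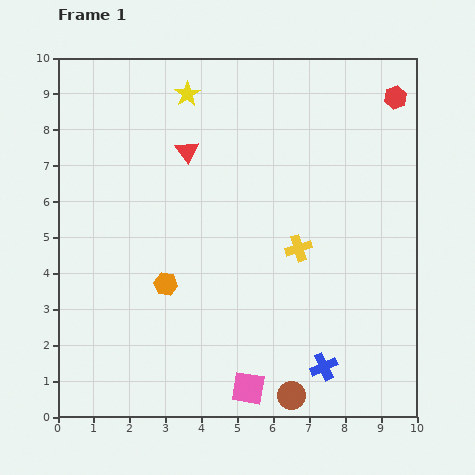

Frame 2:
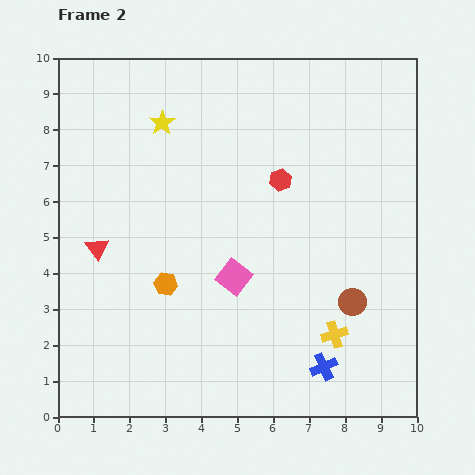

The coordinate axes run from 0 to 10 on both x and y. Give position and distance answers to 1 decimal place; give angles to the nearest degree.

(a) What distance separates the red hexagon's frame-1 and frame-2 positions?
3.9

The red hexagon moved from (9.4, 8.9) to (6.2, 6.6), a distance of √(3.2² + 2.3²) ≈ 3.9.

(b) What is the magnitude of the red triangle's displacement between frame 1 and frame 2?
3.7

The red triangle moved from (3.6, 7.4) to (1.1, 4.7), a distance of √(2.5² + 2.7²) ≈ 3.7.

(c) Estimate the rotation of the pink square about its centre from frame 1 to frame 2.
27° clockwise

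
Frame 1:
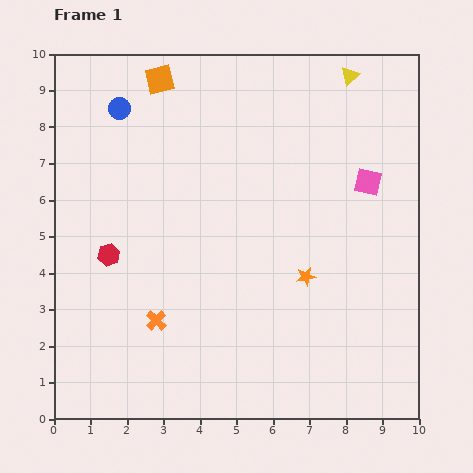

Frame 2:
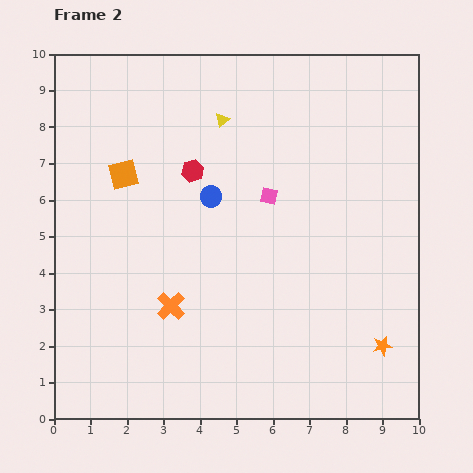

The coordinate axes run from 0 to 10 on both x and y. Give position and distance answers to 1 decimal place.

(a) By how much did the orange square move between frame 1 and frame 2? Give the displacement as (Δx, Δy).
(-1.0, -2.6)

The orange square was at (2.9, 9.3) in frame 1 and (1.9, 6.7) in frame 2.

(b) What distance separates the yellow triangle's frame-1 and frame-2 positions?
3.7

The yellow triangle moved from (8.1, 9.4) to (4.6, 8.2), a distance of √(3.5² + 1.2²) ≈ 3.7.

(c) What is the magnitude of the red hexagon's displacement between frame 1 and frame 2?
3.3

The red hexagon moved from (1.5, 4.5) to (3.8, 6.8), a distance of √(2.3² + 2.3²) ≈ 3.3.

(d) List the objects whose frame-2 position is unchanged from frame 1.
none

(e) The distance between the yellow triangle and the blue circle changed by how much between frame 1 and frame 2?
-4.3

Distance in frame 1: 6.4. Distance in frame 2: 2.1.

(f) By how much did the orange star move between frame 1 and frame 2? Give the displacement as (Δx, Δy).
(2.1, -1.9)

The orange star was at (6.9, 3.9) in frame 1 and (9.0, 2.0) in frame 2.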